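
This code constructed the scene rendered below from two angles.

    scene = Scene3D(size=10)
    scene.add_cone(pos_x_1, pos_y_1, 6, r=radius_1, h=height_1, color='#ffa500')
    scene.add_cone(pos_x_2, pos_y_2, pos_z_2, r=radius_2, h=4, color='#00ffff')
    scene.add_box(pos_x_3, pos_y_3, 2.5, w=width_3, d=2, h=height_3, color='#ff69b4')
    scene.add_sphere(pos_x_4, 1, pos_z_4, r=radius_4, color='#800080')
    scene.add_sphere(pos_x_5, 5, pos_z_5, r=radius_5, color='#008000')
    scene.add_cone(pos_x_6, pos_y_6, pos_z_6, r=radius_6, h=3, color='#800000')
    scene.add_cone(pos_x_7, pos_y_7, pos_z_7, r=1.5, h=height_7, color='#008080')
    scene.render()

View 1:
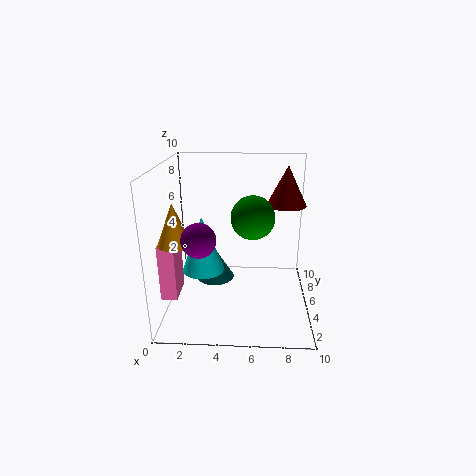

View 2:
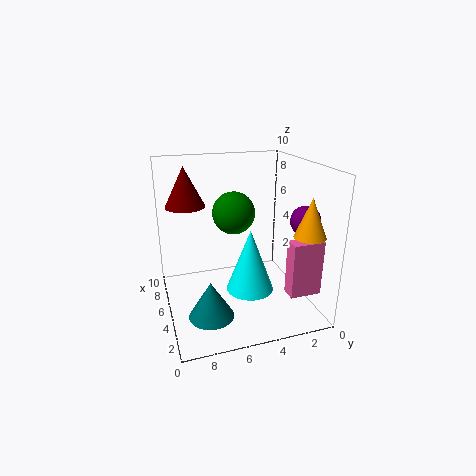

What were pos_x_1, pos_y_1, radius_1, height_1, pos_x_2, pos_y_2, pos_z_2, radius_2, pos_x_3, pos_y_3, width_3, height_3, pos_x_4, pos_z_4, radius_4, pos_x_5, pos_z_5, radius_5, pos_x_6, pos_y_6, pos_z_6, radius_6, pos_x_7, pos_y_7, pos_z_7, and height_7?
pos_x_1 = 1.5, pos_y_1 = 1.5, radius_1 = 1, height_1 = 2.5, pos_x_2 = 2.5, pos_y_2 = 5, pos_z_2 = 2.5, radius_2 = 1.5, pos_x_3 = 0.5, pos_y_3 = 1, width_3 = 1, height_3 = 3.5, pos_x_4 = 3, pos_z_4 = 6.5, radius_4 = 1, pos_x_5 = 6, pos_z_5 = 6.5, radius_5 = 1.5, pos_x_6 = 8.5, pos_y_6 = 8, pos_z_6 = 6.5, radius_6 = 1.5, pos_x_7 = 3, pos_y_7 = 7.5, pos_z_7 = 0.5, height_7 = 2.5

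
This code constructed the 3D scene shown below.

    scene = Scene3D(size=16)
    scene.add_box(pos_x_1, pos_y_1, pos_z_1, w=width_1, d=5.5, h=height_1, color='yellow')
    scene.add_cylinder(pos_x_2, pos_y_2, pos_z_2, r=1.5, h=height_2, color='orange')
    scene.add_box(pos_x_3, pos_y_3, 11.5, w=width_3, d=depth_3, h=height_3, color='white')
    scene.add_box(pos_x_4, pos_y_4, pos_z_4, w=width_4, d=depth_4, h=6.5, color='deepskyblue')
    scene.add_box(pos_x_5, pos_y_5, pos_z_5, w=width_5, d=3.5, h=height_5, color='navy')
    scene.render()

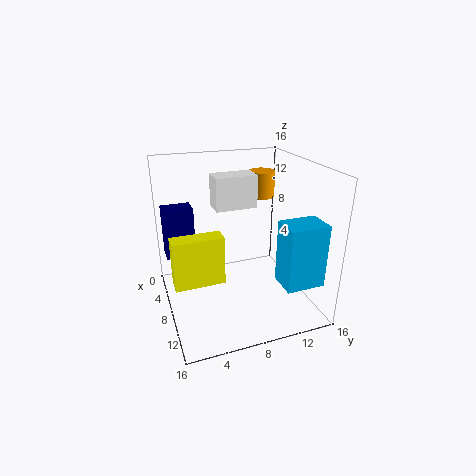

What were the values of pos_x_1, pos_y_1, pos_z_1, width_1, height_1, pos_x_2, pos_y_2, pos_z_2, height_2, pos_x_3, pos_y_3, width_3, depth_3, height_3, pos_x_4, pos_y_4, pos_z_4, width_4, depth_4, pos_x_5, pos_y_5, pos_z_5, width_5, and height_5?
pos_x_1 = 7.5
pos_y_1 = 0.5
pos_z_1 = 3.5
width_1 = 2
height_1 = 5.5
pos_x_2 = 5
pos_y_2 = 12
pos_z_2 = 11.5
height_2 = 3
pos_x_3 = 6
pos_y_3 = 5.5
width_3 = 2.5
depth_3 = 4.5
height_3 = 3.5
pos_x_4 = 12.5
pos_y_4 = 10.5
pos_z_4 = 5
width_4 = 3
depth_4 = 4
pos_x_5 = 1.5
pos_y_5 = 0.5
pos_z_5 = 4.5
width_5 = 2.5
height_5 = 6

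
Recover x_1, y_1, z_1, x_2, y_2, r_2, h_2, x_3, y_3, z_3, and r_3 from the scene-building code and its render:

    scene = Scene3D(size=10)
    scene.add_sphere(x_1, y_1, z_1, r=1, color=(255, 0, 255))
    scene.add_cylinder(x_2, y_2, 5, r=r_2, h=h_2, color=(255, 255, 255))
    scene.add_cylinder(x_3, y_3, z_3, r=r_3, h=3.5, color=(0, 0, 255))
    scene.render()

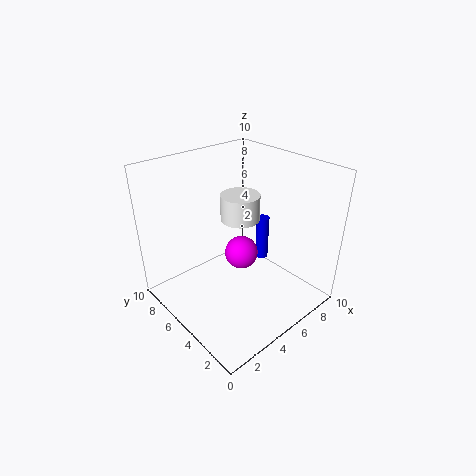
x_1 = 3.5; y_1 = 3; z_1 = 5.5; x_2 = 7; y_2 = 7; r_2 = 1.5; h_2 = 2; x_3 = 8.5; y_3 = 6; z_3 = 1.5; r_3 = 0.5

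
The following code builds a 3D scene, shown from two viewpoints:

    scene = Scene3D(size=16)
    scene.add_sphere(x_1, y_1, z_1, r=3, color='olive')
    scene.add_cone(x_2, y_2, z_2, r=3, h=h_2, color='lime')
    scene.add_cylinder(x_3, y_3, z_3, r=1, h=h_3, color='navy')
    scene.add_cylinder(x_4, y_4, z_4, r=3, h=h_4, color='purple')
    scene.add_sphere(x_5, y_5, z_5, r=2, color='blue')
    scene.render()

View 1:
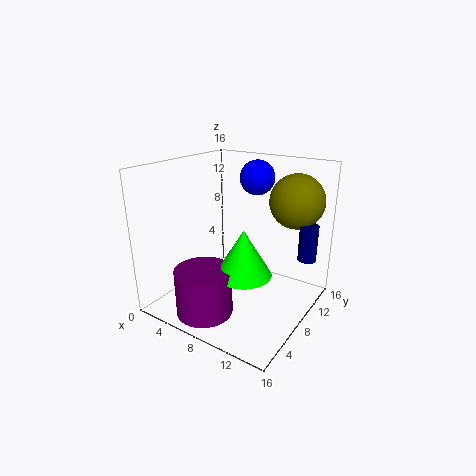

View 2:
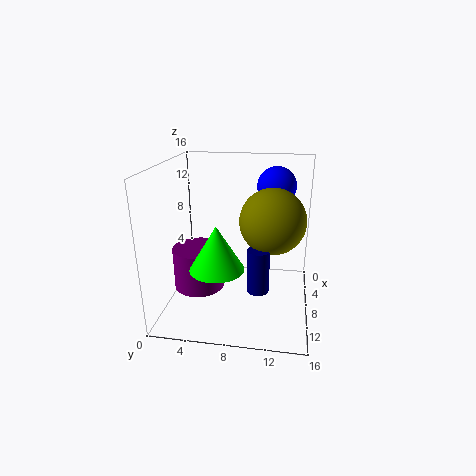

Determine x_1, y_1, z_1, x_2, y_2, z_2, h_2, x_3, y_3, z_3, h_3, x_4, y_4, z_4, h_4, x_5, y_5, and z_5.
x_1 = 13; y_1 = 12; z_1 = 12; x_2 = 10; y_2 = 6; z_2 = 5; h_2 = 5; x_3 = 15; y_3 = 11; z_3 = 6; h_3 = 4; x_4 = 7; y_4 = 3; z_4 = 1; h_4 = 5; x_5 = 8; y_5 = 12; z_5 = 14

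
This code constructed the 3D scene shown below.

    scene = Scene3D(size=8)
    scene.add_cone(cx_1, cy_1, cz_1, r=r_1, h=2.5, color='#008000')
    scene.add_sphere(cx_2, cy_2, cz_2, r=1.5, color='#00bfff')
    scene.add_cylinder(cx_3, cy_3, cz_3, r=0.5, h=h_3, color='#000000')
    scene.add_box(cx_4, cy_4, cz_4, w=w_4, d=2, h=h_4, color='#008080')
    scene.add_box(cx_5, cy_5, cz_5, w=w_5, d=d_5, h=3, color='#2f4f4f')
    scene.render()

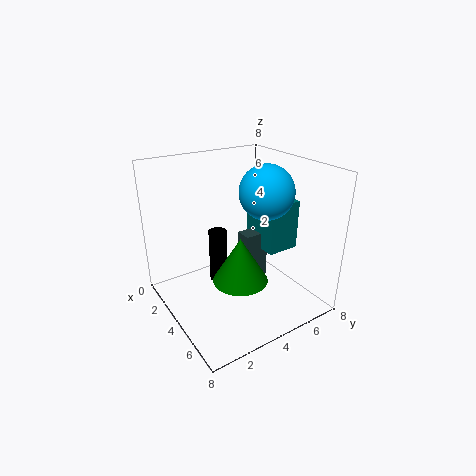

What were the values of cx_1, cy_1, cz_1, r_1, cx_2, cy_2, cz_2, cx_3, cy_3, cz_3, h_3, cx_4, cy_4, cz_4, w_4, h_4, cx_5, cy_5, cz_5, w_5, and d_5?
cx_1 = 5; cy_1 = 3.5; cz_1 = 2; r_1 = 1.5; cx_2 = 4.5; cy_2 = 5.5; cz_2 = 6.5; cx_3 = 3.5; cy_3 = 3; cz_3 = 1.5; h_3 = 3; cx_4 = 2; cy_4 = 6; cz_4 = 2.5; w_4 = 2.5; h_4 = 3; cx_5 = 2.5; cy_5 = 5; cz_5 = 0.5; w_5 = 1; d_5 = 1.5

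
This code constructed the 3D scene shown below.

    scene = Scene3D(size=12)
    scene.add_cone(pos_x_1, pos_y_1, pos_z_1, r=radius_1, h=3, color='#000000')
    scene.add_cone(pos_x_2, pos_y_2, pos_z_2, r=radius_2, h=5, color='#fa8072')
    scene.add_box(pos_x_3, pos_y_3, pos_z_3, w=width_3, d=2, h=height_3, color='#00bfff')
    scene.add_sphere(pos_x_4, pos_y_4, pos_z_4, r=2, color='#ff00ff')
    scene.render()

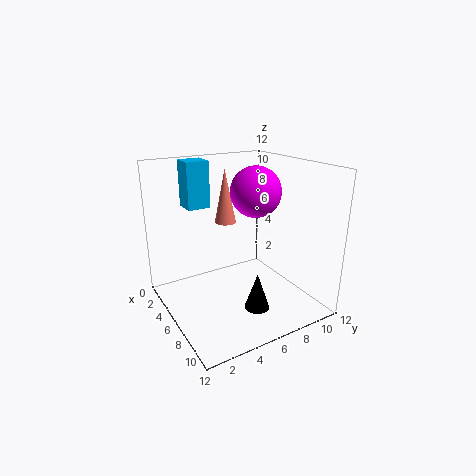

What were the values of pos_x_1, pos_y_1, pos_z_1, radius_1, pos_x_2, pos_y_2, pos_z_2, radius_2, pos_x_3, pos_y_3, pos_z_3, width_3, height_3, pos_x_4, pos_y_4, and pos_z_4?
pos_x_1 = 9; pos_y_1 = 6; pos_z_1 = 1; radius_1 = 1; pos_x_2 = 2; pos_y_2 = 7; pos_z_2 = 6; radius_2 = 1; pos_x_3 = 1; pos_y_3 = 3; pos_z_3 = 8; width_3 = 2; height_3 = 4; pos_x_4 = 7; pos_y_4 = 7; pos_z_4 = 10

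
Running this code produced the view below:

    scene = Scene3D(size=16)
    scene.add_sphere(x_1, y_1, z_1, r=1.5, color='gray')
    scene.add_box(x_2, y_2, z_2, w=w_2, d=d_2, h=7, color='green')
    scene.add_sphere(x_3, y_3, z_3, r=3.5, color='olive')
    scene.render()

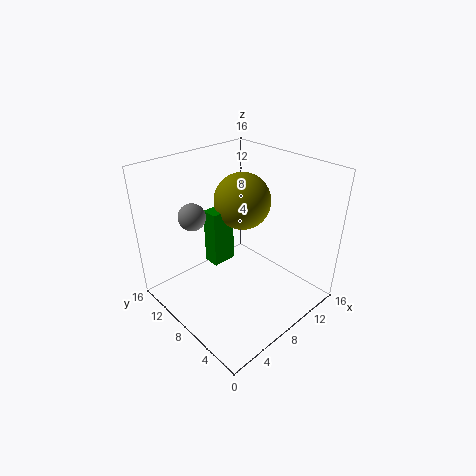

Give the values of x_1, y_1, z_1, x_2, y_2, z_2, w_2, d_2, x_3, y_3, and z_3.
x_1 = 4.5; y_1 = 11.5; z_1 = 10.5; x_2 = 7.5; y_2 = 11.5; z_2 = 2.5; w_2 = 3; d_2 = 2; x_3 = 12; y_3 = 11.5; z_3 = 10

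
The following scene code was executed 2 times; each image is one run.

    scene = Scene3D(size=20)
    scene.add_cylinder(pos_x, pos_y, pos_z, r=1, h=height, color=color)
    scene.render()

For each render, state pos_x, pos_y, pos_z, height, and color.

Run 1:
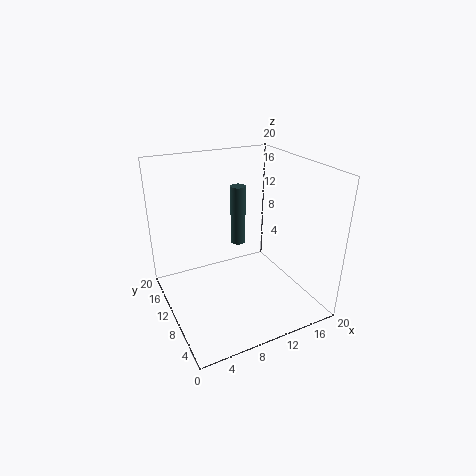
pos_x = 10; pos_y = 10; pos_z = 9.5; height = 8; color = 'darkslategray'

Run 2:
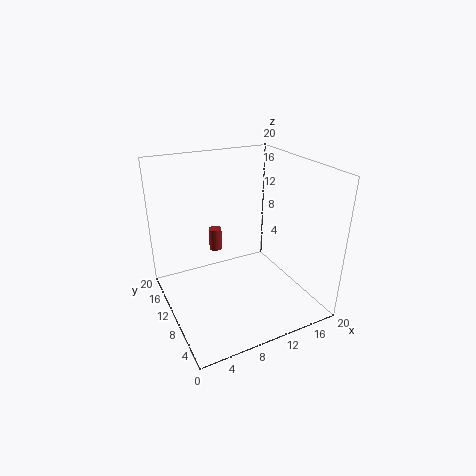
pos_x = 9.5; pos_y = 17; pos_z = 5; height = 3.5; color = 'brown'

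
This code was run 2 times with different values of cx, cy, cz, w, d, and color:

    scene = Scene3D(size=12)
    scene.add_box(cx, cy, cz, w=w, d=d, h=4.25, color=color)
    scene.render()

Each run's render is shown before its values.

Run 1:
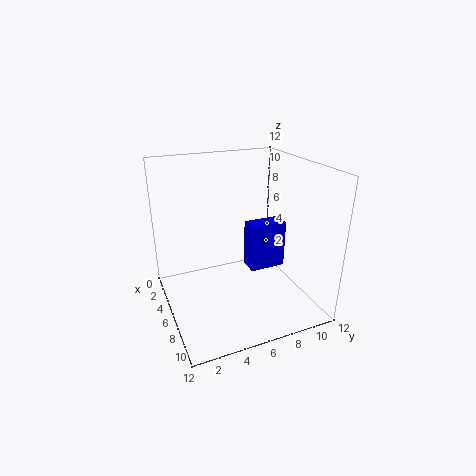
cx = 4
cy = 7.5
cz = 2.25
w = 1.75
d = 3.25
color = 'blue'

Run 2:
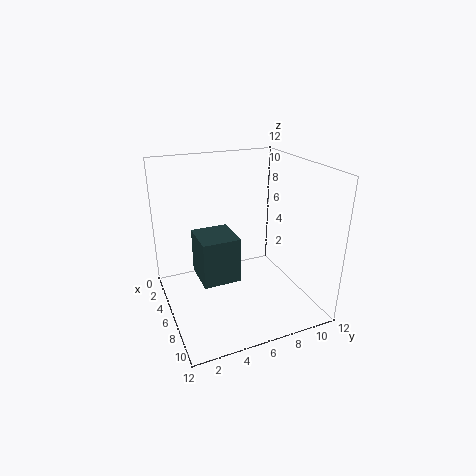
cx = 1.25
cy = 3.25
cz = 1
w = 3.75
d = 3.5
color = 'darkslategray'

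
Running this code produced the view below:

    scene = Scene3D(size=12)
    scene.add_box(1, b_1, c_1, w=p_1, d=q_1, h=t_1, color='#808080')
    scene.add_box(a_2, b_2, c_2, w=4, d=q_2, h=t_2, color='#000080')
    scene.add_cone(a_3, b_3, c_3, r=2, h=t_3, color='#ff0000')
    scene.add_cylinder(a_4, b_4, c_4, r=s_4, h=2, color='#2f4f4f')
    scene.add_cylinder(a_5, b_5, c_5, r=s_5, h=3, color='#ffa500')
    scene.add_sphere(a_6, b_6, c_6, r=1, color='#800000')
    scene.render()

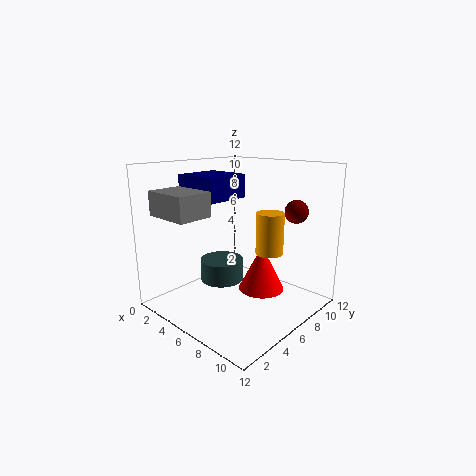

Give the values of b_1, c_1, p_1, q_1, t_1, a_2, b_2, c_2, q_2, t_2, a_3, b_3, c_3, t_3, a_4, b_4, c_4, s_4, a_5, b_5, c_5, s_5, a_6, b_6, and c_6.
b_1 = 1; c_1 = 8; p_1 = 4; q_1 = 3; t_1 = 2; a_2 = 1; b_2 = 4; c_2 = 9; q_2 = 4; t_2 = 2; a_3 = 7; b_3 = 8; c_3 = 1; t_3 = 4; a_4 = 3; b_4 = 7; c_4 = 1; s_4 = 2; a_5 = 10; b_5 = 5; c_5 = 6; s_5 = 1; a_6 = 9; b_6 = 10; c_6 = 8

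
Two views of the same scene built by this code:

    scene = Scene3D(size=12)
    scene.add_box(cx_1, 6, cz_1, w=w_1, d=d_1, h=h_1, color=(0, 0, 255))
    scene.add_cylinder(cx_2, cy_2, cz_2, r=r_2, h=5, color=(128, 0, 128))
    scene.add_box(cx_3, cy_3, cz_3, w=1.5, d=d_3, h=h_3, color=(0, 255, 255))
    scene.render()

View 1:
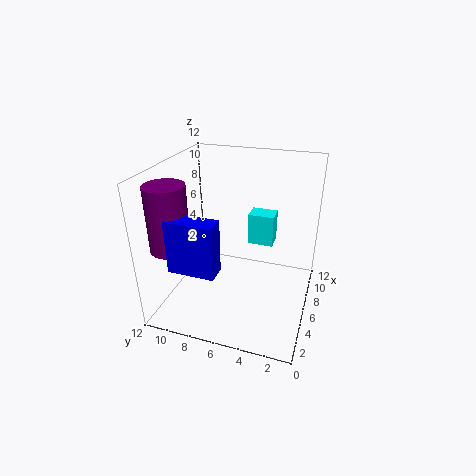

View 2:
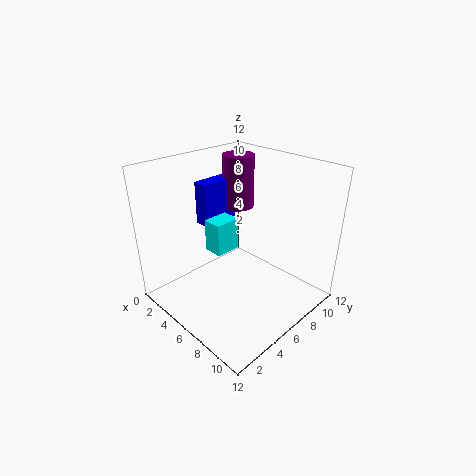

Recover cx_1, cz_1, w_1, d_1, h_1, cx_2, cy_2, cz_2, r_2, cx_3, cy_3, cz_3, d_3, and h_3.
cx_1 = 0.5, cz_1 = 5.5, w_1 = 1.5, d_1 = 3.5, h_1 = 4, cx_2 = 2, cy_2 = 10, cz_2 = 6.5, r_2 = 1.5, cx_3 = 5.5, cy_3 = 3, cz_3 = 6, d_3 = 2, h_3 = 2.5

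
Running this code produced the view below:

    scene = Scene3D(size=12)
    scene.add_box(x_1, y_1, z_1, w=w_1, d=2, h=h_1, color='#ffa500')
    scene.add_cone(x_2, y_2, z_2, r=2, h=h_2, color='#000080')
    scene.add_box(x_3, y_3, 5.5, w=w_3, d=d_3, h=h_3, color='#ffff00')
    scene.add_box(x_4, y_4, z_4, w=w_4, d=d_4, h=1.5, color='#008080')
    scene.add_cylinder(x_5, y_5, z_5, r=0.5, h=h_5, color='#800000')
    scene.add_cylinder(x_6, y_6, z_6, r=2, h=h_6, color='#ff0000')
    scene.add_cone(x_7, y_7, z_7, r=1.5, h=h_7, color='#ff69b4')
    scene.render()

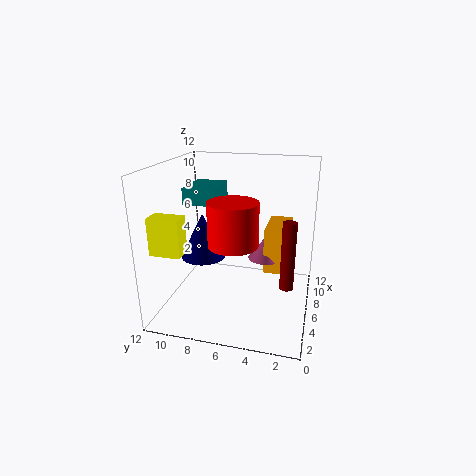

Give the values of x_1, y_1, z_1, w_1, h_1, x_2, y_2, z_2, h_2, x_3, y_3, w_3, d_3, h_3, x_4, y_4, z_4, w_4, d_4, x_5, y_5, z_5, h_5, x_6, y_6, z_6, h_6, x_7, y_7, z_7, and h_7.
x_1 = 7, y_1 = 2, z_1 = 2.5, w_1 = 4, h_1 = 4, x_2 = 7, y_2 = 9.5, z_2 = 3.5, h_2 = 4, x_3 = 2, y_3 = 9.5, w_3 = 1.5, d_3 = 2.5, h_3 = 3, x_4 = 7.5, y_4 = 8.5, z_4 = 8, w_4 = 4, d_4 = 3, x_5 = 2.5, y_5 = 1.5, z_5 = 4, h_5 = 5, x_6 = 4.5, y_6 = 6, z_6 = 6, h_6 = 3.5, x_7 = 8, y_7 = 4, z_7 = 3.5, h_7 = 2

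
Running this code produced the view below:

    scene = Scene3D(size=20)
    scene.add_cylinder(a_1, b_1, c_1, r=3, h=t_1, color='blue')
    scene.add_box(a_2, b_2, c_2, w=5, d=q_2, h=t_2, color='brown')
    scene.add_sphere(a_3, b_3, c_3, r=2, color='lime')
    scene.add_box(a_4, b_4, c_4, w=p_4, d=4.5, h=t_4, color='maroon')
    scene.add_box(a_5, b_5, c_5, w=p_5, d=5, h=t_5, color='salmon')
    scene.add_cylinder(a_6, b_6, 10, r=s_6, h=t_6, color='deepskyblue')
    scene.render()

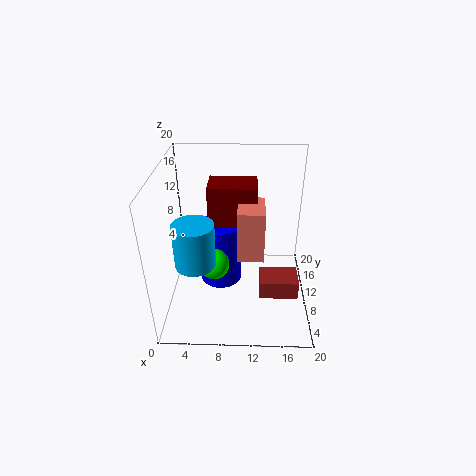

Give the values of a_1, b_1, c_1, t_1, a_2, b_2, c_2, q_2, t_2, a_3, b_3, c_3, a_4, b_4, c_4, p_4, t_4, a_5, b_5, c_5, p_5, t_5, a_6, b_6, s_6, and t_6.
a_1 = 7.5
b_1 = 10.5
c_1 = 3
t_1 = 9
a_2 = 13
b_2 = 4
c_2 = 4.5
q_2 = 3.5
t_2 = 2.5
a_3 = 7
b_3 = 6
c_3 = 8.5
a_4 = 6
b_4 = 9.5
c_4 = 12
p_4 = 6.5
t_4 = 5.5
a_5 = 10
b_5 = 6.5
c_5 = 8.5
p_5 = 3.5
t_5 = 7
a_6 = 5
b_6 = 4
s_6 = 2.5
t_6 = 5.5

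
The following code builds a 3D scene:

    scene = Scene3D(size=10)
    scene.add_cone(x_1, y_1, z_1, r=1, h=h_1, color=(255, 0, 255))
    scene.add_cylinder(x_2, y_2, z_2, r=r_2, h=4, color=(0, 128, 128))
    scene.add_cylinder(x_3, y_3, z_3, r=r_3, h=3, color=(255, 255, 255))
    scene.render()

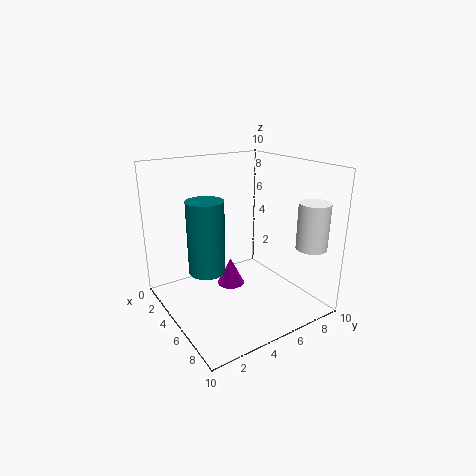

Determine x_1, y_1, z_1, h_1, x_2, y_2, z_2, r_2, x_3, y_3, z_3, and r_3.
x_1 = 4; y_1 = 5; z_1 = 1; h_1 = 2; x_2 = 8; y_2 = 1; z_2 = 5; r_2 = 1; x_3 = 9; y_3 = 8; z_3 = 5; r_3 = 1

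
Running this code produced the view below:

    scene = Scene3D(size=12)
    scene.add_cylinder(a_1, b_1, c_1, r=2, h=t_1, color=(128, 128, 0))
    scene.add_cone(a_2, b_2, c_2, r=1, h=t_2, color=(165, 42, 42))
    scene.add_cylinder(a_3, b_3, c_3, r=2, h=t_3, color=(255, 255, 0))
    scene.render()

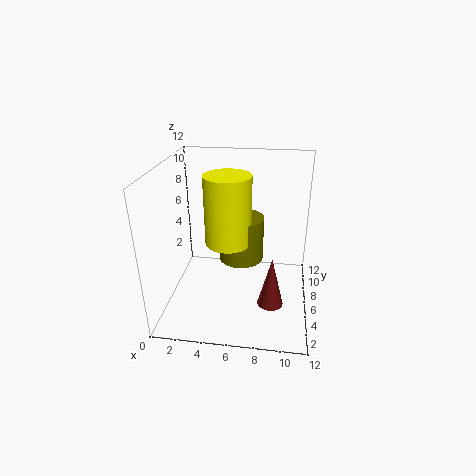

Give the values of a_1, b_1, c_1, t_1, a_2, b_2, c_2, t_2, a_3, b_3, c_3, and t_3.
a_1 = 6; b_1 = 8; c_1 = 3; t_1 = 4; a_2 = 9; b_2 = 3; c_2 = 2; t_2 = 4; a_3 = 5; b_3 = 7; c_3 = 5; t_3 = 6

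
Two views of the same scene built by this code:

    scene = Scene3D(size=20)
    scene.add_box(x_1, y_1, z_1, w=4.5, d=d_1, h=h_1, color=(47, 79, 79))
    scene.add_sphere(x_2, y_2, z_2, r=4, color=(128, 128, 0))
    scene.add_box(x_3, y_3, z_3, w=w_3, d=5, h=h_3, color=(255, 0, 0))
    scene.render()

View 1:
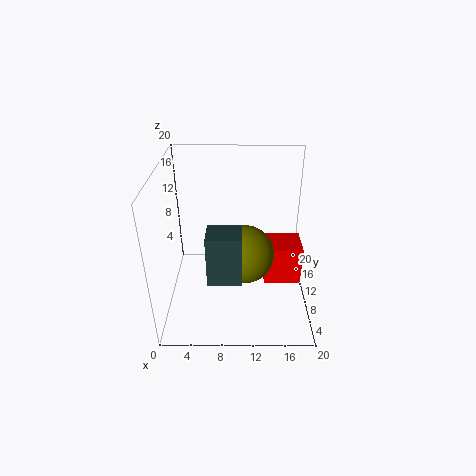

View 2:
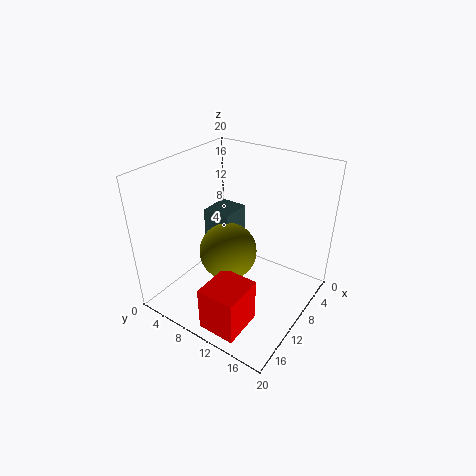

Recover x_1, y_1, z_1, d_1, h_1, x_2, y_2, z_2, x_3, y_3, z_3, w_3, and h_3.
x_1 = 6, y_1 = 4.5, z_1 = 6, d_1 = 4, h_1 = 7, x_2 = 11, y_2 = 9, z_2 = 8, x_3 = 14, y_3 = 10.5, z_3 = 1.5, w_3 = 5.5, h_3 = 6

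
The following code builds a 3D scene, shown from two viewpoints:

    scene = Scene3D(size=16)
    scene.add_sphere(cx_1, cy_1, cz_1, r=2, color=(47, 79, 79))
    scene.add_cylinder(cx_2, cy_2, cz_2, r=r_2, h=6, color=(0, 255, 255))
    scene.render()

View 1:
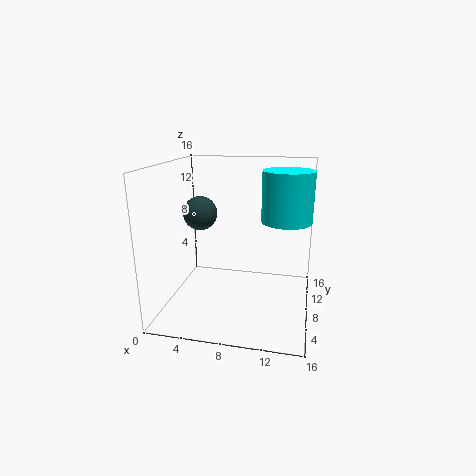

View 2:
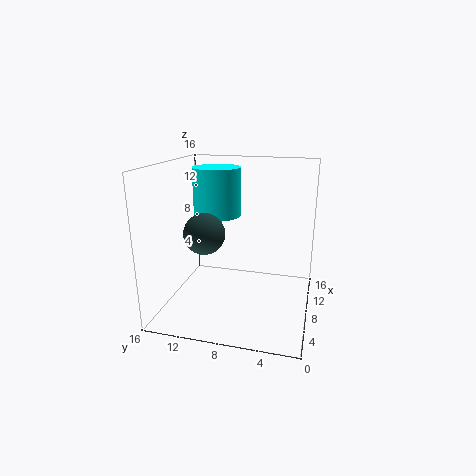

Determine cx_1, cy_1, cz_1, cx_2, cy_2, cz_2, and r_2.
cx_1 = 3, cy_1 = 10, cz_1 = 10, cx_2 = 13, cy_2 = 12, cz_2 = 9, r_2 = 3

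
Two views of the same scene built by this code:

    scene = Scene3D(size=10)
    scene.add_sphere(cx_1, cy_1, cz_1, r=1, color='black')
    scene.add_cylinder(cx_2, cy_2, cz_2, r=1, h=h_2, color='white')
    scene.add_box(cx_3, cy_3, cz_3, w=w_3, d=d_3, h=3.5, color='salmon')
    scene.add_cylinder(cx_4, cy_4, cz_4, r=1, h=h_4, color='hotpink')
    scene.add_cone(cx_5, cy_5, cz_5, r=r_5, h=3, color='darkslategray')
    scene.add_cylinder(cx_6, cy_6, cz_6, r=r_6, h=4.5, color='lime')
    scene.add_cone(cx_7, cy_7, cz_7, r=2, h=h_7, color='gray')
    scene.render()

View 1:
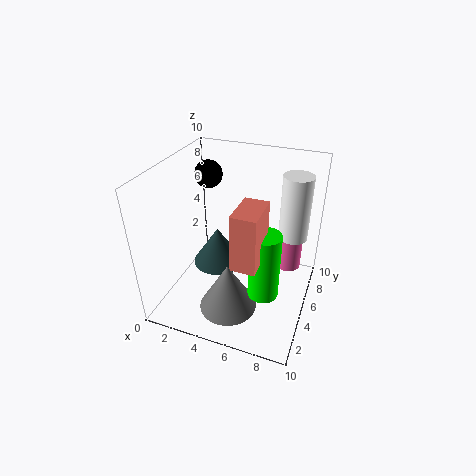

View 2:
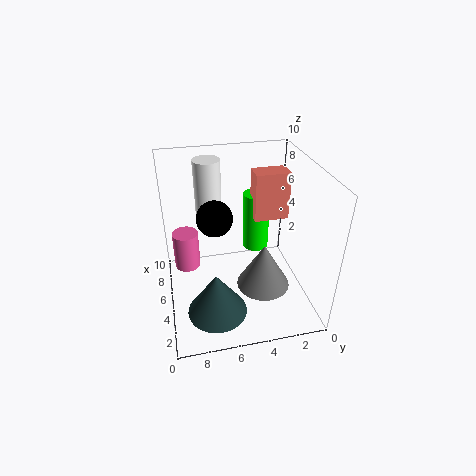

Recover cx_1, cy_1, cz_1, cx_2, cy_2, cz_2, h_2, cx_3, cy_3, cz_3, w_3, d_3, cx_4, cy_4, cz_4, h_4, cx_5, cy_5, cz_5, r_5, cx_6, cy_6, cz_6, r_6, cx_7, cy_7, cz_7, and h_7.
cx_1 = 2
cy_1 = 7
cz_1 = 8.5
cx_2 = 8.5
cy_2 = 6.5
cz_2 = 5
h_2 = 4.5
cx_3 = 6
cy_3 = 1
cz_3 = 5.5
w_3 = 1.5
d_3 = 2.5
cx_4 = 8
cy_4 = 8.5
cz_4 = 1
h_4 = 3
cx_5 = 2.5
cy_5 = 7
cz_5 = 1
r_5 = 2
cx_6 = 7.5
cy_6 = 3
cz_6 = 2.5
r_6 = 1
cx_7 = 5
cy_7 = 3
cz_7 = 0.5
h_7 = 3.5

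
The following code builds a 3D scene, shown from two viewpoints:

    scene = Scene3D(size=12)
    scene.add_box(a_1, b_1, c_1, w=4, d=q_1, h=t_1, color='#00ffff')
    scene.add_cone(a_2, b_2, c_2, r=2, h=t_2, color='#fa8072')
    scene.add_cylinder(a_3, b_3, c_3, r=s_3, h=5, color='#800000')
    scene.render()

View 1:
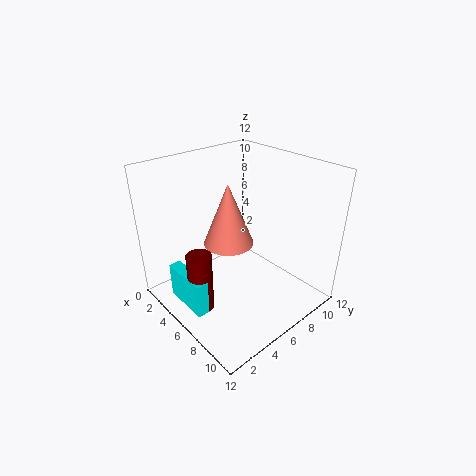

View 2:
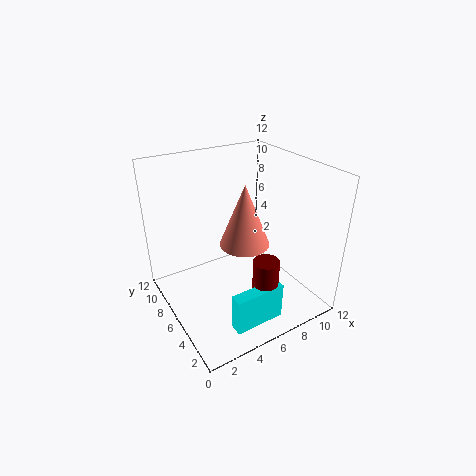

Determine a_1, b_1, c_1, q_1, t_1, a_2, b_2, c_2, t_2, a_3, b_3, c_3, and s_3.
a_1 = 3; b_1 = 1; c_1 = 1; q_1 = 1; t_1 = 3; a_2 = 6; b_2 = 5; c_2 = 6; t_2 = 5; a_3 = 6; b_3 = 2; c_3 = 1; s_3 = 1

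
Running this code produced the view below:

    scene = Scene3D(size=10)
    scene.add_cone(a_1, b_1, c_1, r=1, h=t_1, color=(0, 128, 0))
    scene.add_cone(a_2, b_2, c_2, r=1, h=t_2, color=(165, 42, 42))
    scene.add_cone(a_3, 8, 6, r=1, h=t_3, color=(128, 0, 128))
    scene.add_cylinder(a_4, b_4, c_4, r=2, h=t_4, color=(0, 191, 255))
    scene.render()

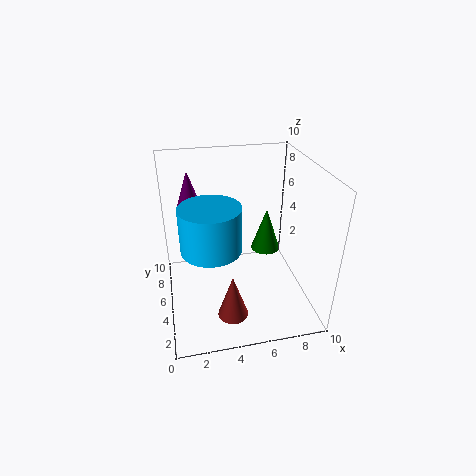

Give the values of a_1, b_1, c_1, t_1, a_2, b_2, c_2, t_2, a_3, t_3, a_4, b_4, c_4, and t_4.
a_1 = 7
b_1 = 5
c_1 = 4
t_1 = 3
a_2 = 4
b_2 = 2
c_2 = 1
t_2 = 3
a_3 = 2
t_3 = 3
a_4 = 3
b_4 = 4
c_4 = 5
t_4 = 3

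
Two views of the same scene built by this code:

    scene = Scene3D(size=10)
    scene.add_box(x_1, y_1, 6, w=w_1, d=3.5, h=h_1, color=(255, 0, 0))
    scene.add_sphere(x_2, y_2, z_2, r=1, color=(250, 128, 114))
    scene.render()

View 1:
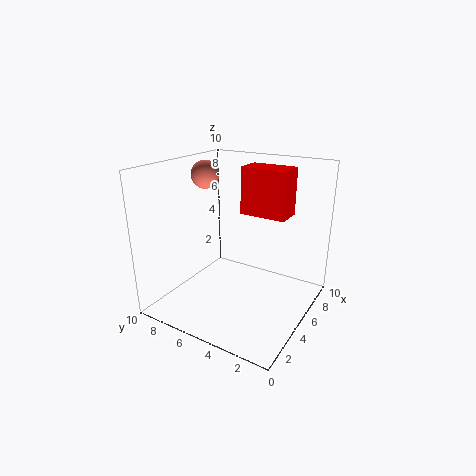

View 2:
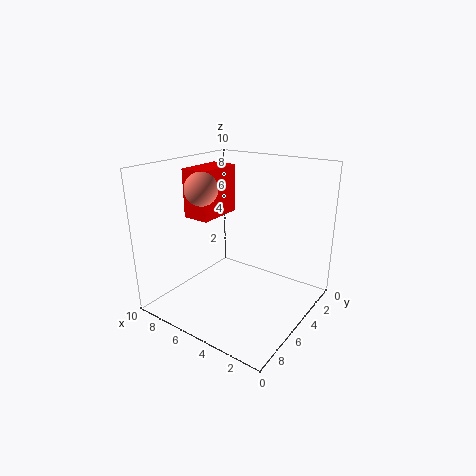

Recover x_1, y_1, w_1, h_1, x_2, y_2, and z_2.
x_1 = 7; y_1 = 2.5; w_1 = 2; h_1 = 3.5; x_2 = 5.5; y_2 = 8; z_2 = 9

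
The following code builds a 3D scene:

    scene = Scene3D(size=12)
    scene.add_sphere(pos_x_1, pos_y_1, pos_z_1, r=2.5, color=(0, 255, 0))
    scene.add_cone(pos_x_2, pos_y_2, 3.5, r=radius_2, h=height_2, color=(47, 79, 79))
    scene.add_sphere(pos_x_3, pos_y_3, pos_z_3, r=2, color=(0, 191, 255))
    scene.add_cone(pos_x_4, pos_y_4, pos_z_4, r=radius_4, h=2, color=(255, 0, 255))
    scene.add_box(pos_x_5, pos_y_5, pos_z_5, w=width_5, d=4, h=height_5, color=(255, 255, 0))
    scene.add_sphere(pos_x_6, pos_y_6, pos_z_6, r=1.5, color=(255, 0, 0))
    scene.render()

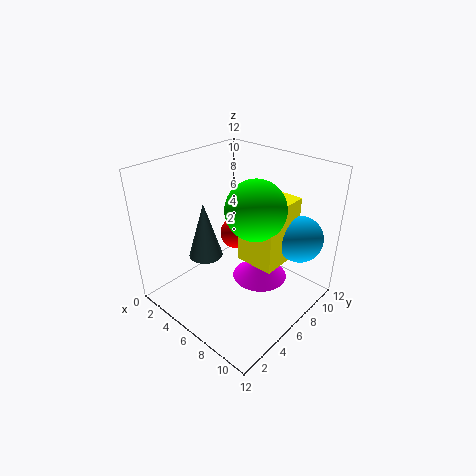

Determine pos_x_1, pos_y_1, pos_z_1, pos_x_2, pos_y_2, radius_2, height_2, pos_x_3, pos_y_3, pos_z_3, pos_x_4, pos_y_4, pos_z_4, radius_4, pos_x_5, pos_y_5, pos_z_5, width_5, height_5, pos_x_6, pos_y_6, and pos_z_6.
pos_x_1 = 7
pos_y_1 = 7
pos_z_1 = 8.5
pos_x_2 = 3
pos_y_2 = 5
radius_2 = 1.5
height_2 = 5
pos_x_3 = 9.5
pos_y_3 = 10
pos_z_3 = 5.5
pos_x_4 = 6.5
pos_y_4 = 8.5
pos_z_4 = 1
radius_4 = 2.5
pos_x_5 = 5.5
pos_y_5 = 6.5
pos_z_5 = 3.5
width_5 = 3.5
height_5 = 5.5
pos_x_6 = 3
pos_y_6 = 9
pos_z_6 = 4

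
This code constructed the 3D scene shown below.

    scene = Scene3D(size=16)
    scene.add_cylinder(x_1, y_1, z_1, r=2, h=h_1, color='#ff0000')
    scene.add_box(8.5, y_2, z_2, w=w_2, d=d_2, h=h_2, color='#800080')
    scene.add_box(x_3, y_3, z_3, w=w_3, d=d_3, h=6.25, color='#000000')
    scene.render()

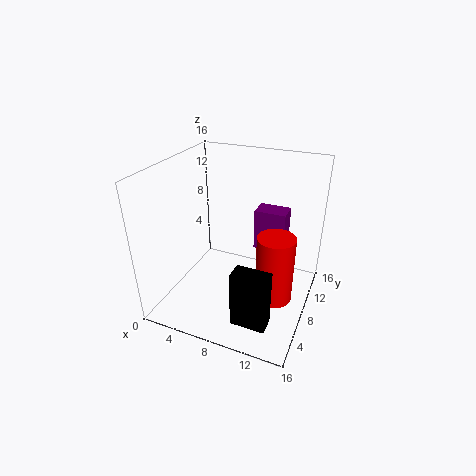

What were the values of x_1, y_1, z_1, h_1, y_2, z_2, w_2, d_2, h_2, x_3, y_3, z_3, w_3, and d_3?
x_1 = 12.75, y_1 = 6.75, z_1 = 2.25, h_1 = 7.5, y_2 = 11.75, z_2 = 4.75, w_2 = 3.75, d_2 = 2.5, h_2 = 5, x_3 = 9.5, y_3 = 2.25, z_3 = 1, w_3 = 3.75, d_3 = 2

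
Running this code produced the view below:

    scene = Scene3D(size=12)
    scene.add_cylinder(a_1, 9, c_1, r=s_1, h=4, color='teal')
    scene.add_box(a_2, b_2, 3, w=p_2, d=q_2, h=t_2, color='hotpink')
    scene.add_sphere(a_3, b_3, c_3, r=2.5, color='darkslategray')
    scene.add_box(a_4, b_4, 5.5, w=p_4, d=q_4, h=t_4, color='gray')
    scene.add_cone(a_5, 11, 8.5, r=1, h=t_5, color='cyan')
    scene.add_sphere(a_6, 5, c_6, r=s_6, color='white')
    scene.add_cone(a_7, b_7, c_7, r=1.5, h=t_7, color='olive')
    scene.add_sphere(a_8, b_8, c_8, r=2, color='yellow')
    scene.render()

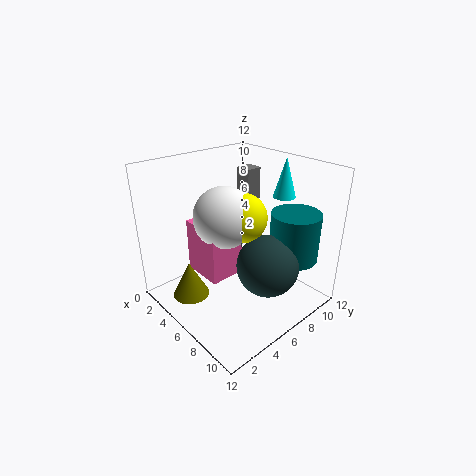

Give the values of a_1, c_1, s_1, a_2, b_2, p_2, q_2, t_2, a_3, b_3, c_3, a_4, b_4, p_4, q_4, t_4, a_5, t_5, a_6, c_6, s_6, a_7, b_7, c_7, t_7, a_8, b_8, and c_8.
a_1 = 9.5
c_1 = 4.5
s_1 = 2
a_2 = 3
b_2 = 3
p_2 = 3.5
q_2 = 3
t_2 = 4.5
a_3 = 9
b_3 = 6.5
c_3 = 4.5
a_4 = 2
b_4 = 9.5
p_4 = 1.5
q_4 = 1.5
t_4 = 5
a_5 = 6.5
t_5 = 3.5
a_6 = 5.5
c_6 = 8
s_6 = 2.5
a_7 = 4.5
b_7 = 2
c_7 = 1.5
t_7 = 3
a_8 = 6.5
b_8 = 6
c_8 = 8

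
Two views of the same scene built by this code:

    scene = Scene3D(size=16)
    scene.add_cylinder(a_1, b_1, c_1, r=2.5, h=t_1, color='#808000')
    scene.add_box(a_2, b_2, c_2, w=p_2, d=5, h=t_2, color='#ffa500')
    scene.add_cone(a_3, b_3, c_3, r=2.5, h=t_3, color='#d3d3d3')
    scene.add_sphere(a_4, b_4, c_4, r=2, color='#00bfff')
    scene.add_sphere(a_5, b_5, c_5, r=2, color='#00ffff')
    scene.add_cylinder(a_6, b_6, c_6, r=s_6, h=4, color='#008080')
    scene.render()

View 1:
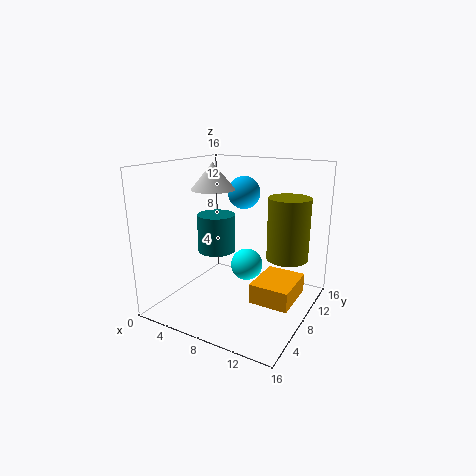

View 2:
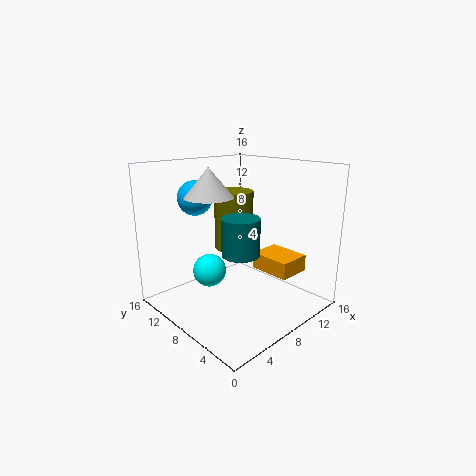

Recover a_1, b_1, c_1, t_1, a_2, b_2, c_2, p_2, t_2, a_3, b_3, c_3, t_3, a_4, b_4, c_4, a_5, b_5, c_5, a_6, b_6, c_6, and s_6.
a_1 = 12; b_1 = 13; c_1 = 4.5; t_1 = 7.5; a_2 = 11.5; b_2 = 4; c_2 = 3; p_2 = 4; t_2 = 2; a_3 = 4.5; b_3 = 8.5; c_3 = 13; t_3 = 3; a_4 = 6; b_4 = 13; c_4 = 12; a_5 = 7; b_5 = 12; c_5 = 3; a_6 = 6.5; b_6 = 6; c_6 = 7; s_6 = 2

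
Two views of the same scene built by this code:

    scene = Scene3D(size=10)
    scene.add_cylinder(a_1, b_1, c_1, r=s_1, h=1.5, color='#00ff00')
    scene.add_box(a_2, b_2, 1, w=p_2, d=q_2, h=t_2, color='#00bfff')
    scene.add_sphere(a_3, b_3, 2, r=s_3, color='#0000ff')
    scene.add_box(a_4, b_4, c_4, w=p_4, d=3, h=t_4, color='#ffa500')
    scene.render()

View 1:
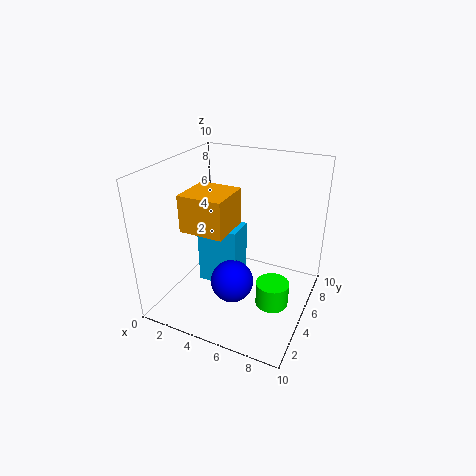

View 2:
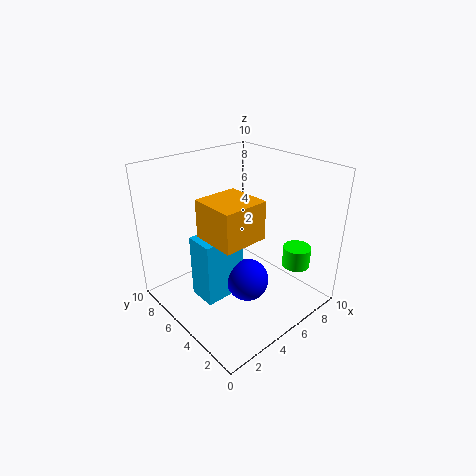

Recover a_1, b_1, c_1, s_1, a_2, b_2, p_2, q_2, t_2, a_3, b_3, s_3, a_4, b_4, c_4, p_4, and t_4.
a_1 = 8.5; b_1 = 2.5; c_1 = 2.5; s_1 = 1; a_2 = 2; b_2 = 4.5; p_2 = 3; q_2 = 2; t_2 = 4.5; a_3 = 5; b_3 = 4; s_3 = 1.5; a_4 = 2; b_4 = 2.5; c_4 = 6; p_4 = 3; t_4 = 2.5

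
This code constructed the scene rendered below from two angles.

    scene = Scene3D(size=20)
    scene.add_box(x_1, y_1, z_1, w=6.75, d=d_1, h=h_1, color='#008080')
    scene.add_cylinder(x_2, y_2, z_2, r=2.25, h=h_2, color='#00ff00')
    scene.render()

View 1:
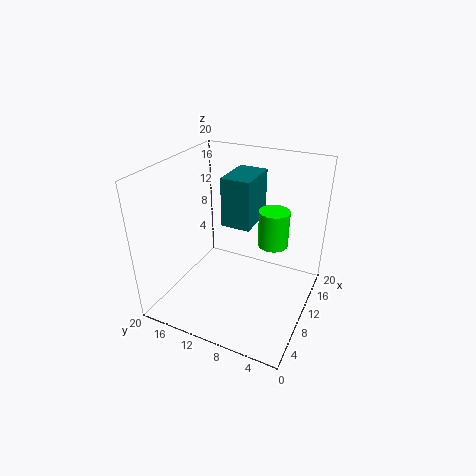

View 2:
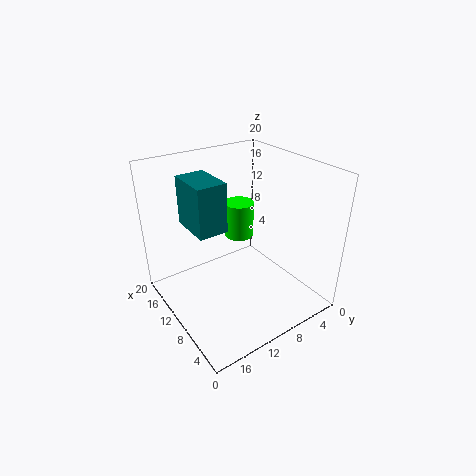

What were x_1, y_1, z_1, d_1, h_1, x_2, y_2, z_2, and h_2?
x_1 = 13
y_1 = 9.75
z_1 = 9.5
d_1 = 4.5
h_1 = 7.5
x_2 = 14.75
y_2 = 6.5
z_2 = 7.25
h_2 = 5.5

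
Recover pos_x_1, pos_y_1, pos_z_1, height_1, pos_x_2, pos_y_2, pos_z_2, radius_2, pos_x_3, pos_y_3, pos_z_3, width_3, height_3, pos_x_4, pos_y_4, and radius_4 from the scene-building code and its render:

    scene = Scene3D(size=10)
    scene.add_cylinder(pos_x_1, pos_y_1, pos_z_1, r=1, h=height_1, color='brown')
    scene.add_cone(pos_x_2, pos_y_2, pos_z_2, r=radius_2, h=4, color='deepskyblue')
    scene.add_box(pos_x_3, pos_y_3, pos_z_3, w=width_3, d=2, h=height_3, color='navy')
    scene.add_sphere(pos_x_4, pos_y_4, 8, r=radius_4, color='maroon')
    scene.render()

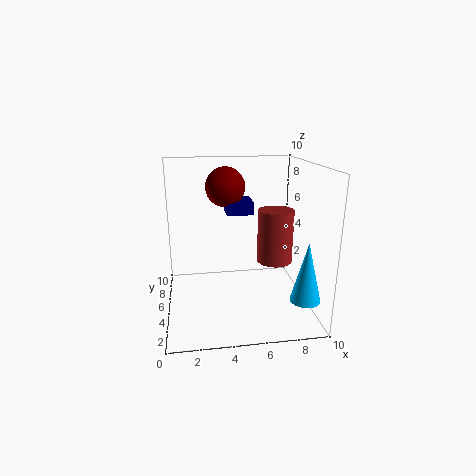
pos_x_1 = 6.5
pos_y_1 = 1
pos_z_1 = 5
height_1 = 3
pos_x_2 = 9
pos_y_2 = 2
pos_z_2 = 1.5
radius_2 = 1
pos_x_3 = 4.5
pos_y_3 = 7
pos_z_3 = 6
width_3 = 2
height_3 = 1
pos_x_4 = 4.5
pos_y_4 = 8
radius_4 = 1.5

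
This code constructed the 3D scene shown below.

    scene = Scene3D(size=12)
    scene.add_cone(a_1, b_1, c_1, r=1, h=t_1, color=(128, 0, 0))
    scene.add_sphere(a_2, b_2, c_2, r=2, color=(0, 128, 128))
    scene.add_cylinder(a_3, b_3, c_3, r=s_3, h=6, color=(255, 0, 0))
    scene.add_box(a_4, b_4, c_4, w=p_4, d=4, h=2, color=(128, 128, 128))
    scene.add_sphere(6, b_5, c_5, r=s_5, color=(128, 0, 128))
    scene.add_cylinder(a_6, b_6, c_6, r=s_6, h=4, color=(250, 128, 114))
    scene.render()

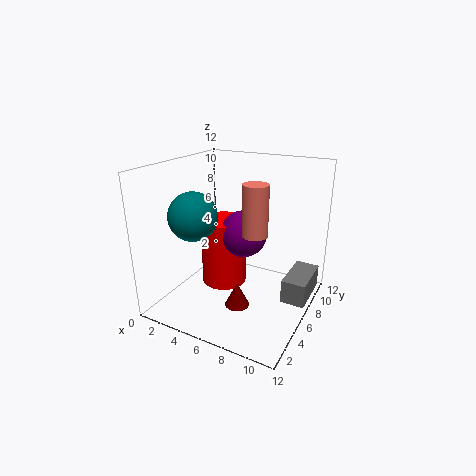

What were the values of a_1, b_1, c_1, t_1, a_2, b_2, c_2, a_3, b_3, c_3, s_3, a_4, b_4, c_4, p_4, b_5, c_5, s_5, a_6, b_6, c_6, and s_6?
a_1 = 7, b_1 = 4, c_1 = 1, t_1 = 2, a_2 = 3, b_2 = 4, c_2 = 8, a_3 = 4, b_3 = 7, c_3 = 1, s_3 = 2, a_4 = 10, b_4 = 6, c_4 = 1, p_4 = 2, b_5 = 7, c_5 = 6, s_5 = 2, a_6 = 8, b_6 = 5, c_6 = 7, s_6 = 1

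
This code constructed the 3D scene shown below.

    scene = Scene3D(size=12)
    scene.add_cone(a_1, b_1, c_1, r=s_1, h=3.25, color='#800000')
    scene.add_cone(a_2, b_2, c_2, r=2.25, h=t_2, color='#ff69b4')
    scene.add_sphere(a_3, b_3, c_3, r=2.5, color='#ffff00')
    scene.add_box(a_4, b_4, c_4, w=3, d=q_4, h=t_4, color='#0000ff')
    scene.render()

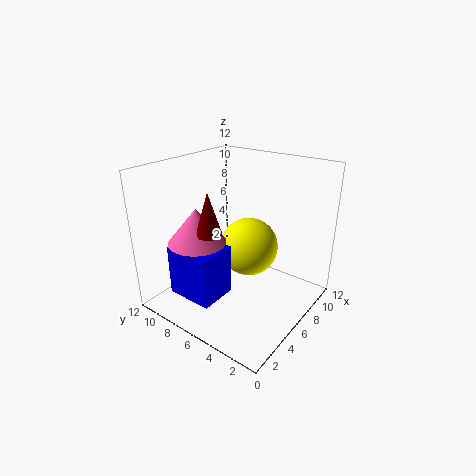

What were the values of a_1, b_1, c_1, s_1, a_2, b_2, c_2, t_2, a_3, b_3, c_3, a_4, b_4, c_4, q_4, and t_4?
a_1 = 2.75, b_1 = 6.25, c_1 = 7.5, s_1 = 1, a_2 = 2.75, b_2 = 7.5, c_2 = 6.5, t_2 = 2.75, a_3 = 7.25, b_3 = 5.75, c_3 = 4.75, a_4 = 0.75, b_4 = 5, c_4 = 2.5, q_4 = 3.75, t_4 = 4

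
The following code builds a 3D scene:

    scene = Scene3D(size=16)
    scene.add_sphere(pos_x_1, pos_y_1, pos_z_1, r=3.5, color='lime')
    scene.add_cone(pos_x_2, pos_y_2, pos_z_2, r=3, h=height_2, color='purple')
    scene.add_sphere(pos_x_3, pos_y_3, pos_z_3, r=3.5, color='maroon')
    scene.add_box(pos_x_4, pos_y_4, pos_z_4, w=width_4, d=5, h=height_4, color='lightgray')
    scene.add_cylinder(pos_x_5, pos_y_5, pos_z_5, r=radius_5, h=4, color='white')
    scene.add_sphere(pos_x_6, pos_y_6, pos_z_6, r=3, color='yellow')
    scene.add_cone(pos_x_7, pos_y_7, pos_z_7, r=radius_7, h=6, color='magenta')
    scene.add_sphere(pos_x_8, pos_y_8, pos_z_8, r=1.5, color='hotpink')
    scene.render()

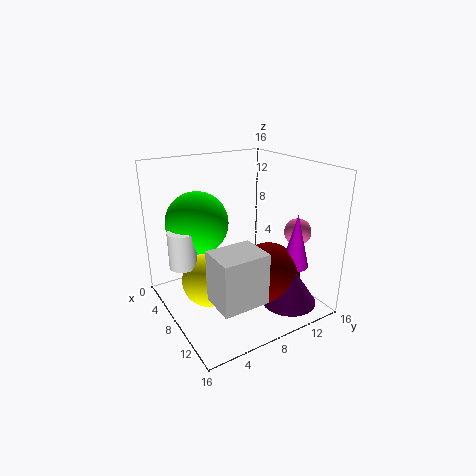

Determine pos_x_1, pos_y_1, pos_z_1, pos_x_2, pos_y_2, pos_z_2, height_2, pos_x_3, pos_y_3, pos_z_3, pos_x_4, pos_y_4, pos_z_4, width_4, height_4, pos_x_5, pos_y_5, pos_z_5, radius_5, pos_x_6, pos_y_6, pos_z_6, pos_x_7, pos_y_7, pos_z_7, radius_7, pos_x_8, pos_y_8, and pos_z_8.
pos_x_1 = 5
pos_y_1 = 4.5
pos_z_1 = 9.5
pos_x_2 = 13
pos_y_2 = 11.5
pos_z_2 = 1.5
height_2 = 4.5
pos_x_3 = 10.5
pos_y_3 = 10.5
pos_z_3 = 4
pos_x_4 = 10
pos_y_4 = 3
pos_z_4 = 3
width_4 = 4
height_4 = 5.5
pos_x_5 = 6.5
pos_y_5 = 2
pos_z_5 = 5.5
radius_5 = 1.5
pos_x_6 = 7.5
pos_y_6 = 4.5
pos_z_6 = 3.5
pos_x_7 = 12
pos_y_7 = 13
pos_z_7 = 5
radius_7 = 1.5
pos_x_8 = 11
pos_y_8 = 14
pos_z_8 = 8.5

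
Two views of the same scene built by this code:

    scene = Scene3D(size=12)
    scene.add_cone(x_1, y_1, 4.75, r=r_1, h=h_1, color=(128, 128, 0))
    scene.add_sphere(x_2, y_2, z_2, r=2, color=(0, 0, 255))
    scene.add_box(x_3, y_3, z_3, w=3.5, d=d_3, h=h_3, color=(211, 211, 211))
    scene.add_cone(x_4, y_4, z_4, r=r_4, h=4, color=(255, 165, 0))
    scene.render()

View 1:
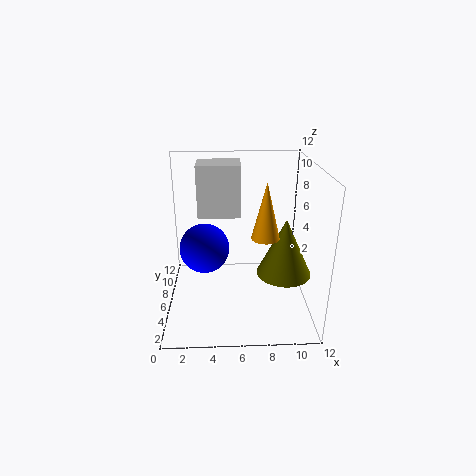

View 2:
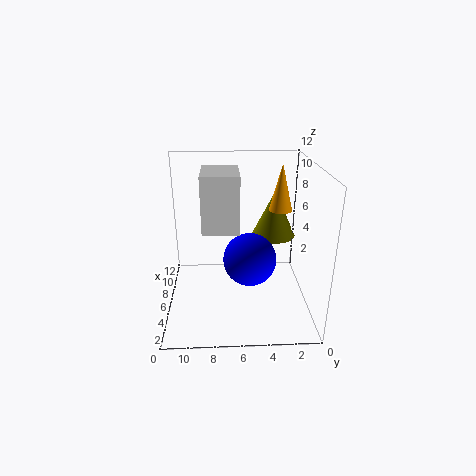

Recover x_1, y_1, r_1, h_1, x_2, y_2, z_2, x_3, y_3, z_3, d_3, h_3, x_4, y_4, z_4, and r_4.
x_1 = 9.25
y_1 = 2.5
r_1 = 2
h_1 = 4.25
x_2 = 3.25
y_2 = 5.25
z_2 = 5.5
x_3 = 2.75
y_3 = 6
z_3 = 7.75
d_3 = 2.75
h_3 = 4.25
x_4 = 7.75
y_4 = 2.25
z_4 = 7.75
r_4 = 1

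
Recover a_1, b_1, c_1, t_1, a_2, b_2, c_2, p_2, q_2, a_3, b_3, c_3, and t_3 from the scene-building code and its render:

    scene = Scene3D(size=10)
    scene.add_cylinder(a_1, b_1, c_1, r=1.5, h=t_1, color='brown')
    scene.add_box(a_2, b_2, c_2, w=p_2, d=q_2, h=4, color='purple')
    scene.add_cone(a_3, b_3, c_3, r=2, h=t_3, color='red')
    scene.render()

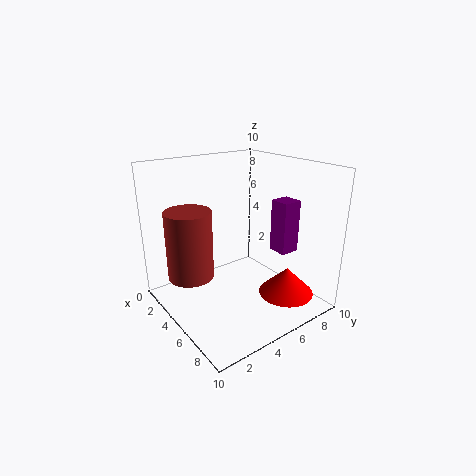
a_1 = 4.5, b_1 = 1.5, c_1 = 3, t_1 = 4.5, a_2 = 4.5, b_2 = 8.5, c_2 = 3, p_2 = 1.5, q_2 = 1.5, a_3 = 7, b_3 = 8, c_3 = 0.5, t_3 = 2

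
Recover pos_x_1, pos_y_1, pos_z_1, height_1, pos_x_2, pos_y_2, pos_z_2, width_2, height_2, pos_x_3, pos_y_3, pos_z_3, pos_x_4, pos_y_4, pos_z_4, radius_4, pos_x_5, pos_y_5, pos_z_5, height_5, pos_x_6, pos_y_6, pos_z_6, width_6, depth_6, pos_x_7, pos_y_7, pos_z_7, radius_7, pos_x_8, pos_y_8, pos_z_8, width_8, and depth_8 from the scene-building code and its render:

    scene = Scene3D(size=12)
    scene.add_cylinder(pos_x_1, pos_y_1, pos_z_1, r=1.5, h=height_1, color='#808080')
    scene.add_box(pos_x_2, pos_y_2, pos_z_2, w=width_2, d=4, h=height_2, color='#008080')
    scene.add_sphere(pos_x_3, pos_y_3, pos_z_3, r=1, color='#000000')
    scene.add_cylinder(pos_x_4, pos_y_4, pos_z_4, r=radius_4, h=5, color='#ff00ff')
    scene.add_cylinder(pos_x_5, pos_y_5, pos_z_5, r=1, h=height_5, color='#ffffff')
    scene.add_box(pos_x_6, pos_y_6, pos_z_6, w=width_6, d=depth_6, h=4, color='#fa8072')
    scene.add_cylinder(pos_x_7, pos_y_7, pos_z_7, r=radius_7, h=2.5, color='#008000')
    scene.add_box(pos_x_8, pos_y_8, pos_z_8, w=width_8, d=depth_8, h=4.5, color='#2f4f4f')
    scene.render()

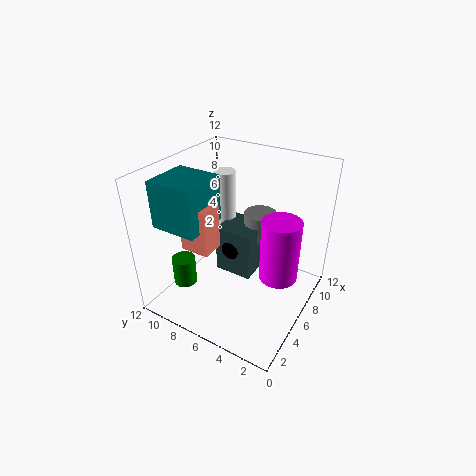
pos_x_1 = 10
pos_y_1 = 6
pos_z_1 = 4
height_1 = 2.5
pos_x_2 = 2.5
pos_y_2 = 8
pos_z_2 = 7
width_2 = 4
height_2 = 4
pos_x_3 = 7.5
pos_y_3 = 7.5
pos_z_3 = 3.5
pos_x_4 = 5.5
pos_y_4 = 2
pos_z_4 = 4
radius_4 = 1.5
pos_x_5 = 9.5
pos_y_5 = 9.5
pos_z_5 = 5
height_5 = 5
pos_x_6 = 3.5
pos_y_6 = 7.5
pos_z_6 = 5
width_6 = 2
depth_6 = 2.5
pos_x_7 = 3.5
pos_y_7 = 10
pos_z_7 = 1.5
radius_7 = 1
pos_x_8 = 7
pos_y_8 = 5.5
pos_z_8 = 1
width_8 = 3.5
depth_8 = 3.5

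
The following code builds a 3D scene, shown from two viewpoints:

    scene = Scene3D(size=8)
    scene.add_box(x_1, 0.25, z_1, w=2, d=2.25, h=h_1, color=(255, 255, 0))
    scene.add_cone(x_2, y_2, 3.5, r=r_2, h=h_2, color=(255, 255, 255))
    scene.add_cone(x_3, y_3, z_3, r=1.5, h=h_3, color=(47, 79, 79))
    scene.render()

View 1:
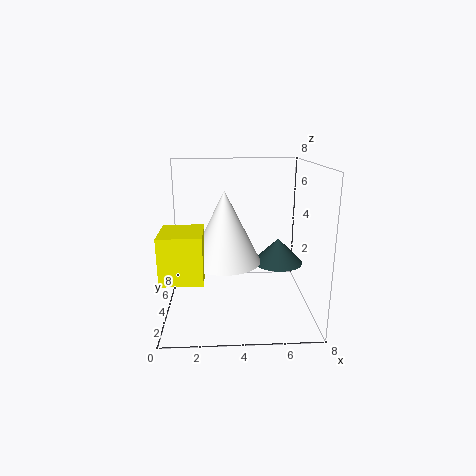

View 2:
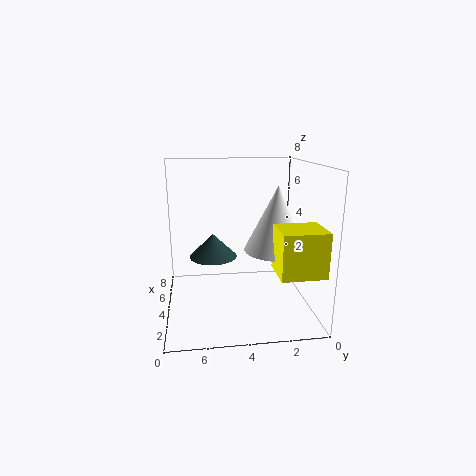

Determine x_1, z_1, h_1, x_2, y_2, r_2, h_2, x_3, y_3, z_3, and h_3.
x_1 = 0.25; z_1 = 3; h_1 = 2.25; x_2 = 3.25; y_2 = 2; r_2 = 1.75; h_2 = 3.5; x_3 = 6.5; y_3 = 5.25; z_3 = 2; h_3 = 1.5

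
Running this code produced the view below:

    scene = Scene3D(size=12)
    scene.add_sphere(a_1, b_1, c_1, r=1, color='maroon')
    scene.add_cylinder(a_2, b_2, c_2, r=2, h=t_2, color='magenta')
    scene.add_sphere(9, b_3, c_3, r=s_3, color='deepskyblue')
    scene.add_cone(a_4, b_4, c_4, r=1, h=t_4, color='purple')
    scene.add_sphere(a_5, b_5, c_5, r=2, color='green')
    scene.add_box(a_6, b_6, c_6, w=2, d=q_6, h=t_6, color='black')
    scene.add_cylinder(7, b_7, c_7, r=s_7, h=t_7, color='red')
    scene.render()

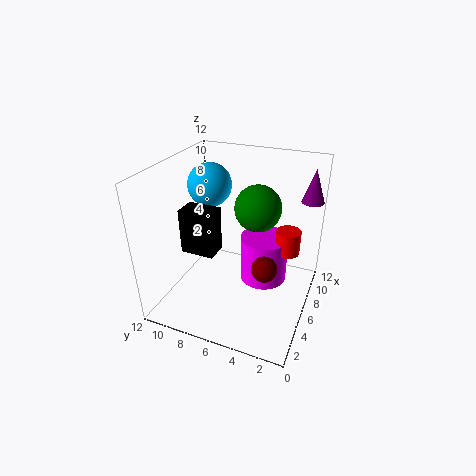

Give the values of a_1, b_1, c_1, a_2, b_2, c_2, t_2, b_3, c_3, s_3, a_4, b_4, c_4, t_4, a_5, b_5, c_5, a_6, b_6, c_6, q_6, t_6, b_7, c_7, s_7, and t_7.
a_1 = 4, b_1 = 3, c_1 = 5, a_2 = 7, b_2 = 4, c_2 = 2, t_2 = 4, b_3 = 10, c_3 = 9, s_3 = 2, a_4 = 11, b_4 = 1, c_4 = 8, t_4 = 3, a_5 = 8, b_5 = 5, c_5 = 8, a_6 = 5, b_6 = 8, c_6 = 4, q_6 = 3, t_6 = 4, b_7 = 2, c_7 = 5, s_7 = 1, t_7 = 2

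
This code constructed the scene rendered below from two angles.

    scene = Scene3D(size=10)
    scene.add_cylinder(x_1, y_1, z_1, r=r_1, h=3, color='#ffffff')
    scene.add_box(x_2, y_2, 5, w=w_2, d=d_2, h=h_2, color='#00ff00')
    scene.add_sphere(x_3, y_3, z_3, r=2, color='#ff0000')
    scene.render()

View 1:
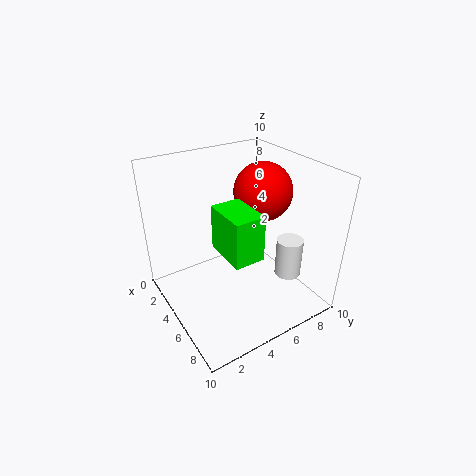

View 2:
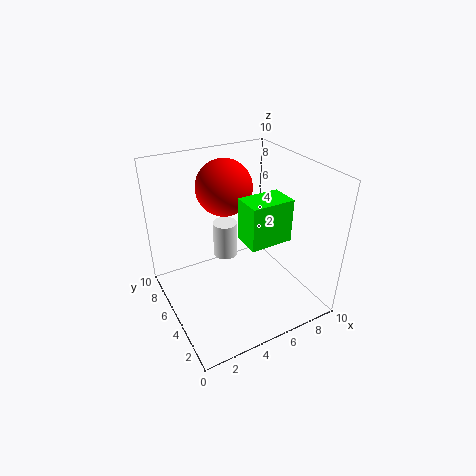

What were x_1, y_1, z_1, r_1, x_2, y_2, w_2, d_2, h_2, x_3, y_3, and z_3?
x_1 = 6; y_1 = 9; z_1 = 1; r_1 = 1; x_2 = 5; y_2 = 3; w_2 = 3; d_2 = 2; h_2 = 3; x_3 = 5; y_3 = 7; z_3 = 8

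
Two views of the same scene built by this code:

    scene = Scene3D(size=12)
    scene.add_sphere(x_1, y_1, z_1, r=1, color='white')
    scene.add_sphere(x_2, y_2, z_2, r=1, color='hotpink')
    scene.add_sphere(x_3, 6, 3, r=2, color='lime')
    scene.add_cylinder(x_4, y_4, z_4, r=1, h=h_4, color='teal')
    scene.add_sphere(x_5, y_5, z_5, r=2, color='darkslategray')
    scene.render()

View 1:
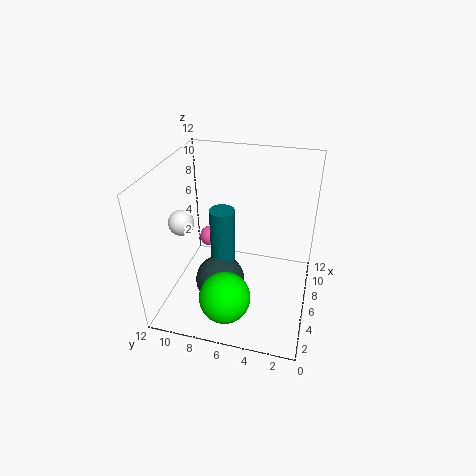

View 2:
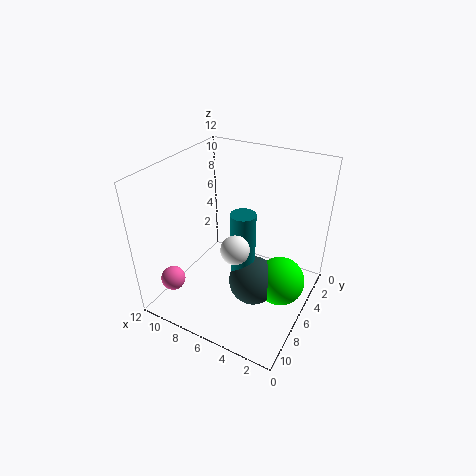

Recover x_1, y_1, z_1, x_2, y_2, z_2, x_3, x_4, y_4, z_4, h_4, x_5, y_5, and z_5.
x_1 = 4
y_1 = 10
z_1 = 8
x_2 = 10
y_2 = 10
z_2 = 3
x_3 = 2
x_4 = 5
y_4 = 7
z_4 = 3
h_4 = 6
x_5 = 4
y_5 = 7
z_5 = 3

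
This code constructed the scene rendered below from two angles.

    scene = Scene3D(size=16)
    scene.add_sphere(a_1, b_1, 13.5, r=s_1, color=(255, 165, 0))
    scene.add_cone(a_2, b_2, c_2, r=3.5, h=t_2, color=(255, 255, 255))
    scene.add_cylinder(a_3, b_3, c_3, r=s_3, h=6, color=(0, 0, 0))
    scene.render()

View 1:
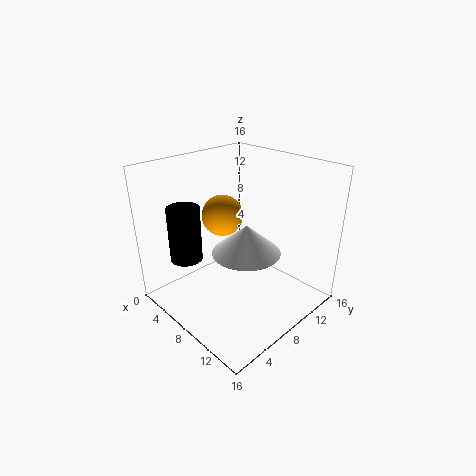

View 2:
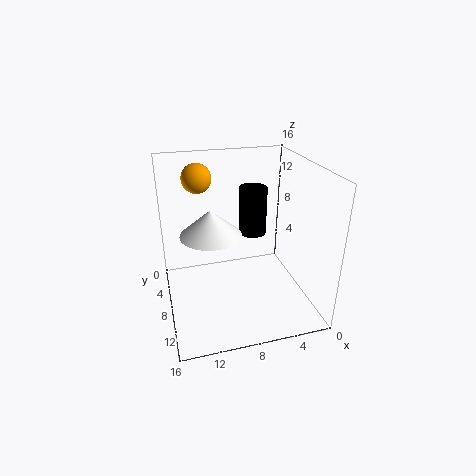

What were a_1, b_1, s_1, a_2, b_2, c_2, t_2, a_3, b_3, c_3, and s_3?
a_1 = 11.5
b_1 = 2.75
s_1 = 1.75
a_2 = 10.75
b_2 = 6.5
c_2 = 8
t_2 = 3
a_3 = 4.75
b_3 = 3.25
c_3 = 6
s_3 = 1.75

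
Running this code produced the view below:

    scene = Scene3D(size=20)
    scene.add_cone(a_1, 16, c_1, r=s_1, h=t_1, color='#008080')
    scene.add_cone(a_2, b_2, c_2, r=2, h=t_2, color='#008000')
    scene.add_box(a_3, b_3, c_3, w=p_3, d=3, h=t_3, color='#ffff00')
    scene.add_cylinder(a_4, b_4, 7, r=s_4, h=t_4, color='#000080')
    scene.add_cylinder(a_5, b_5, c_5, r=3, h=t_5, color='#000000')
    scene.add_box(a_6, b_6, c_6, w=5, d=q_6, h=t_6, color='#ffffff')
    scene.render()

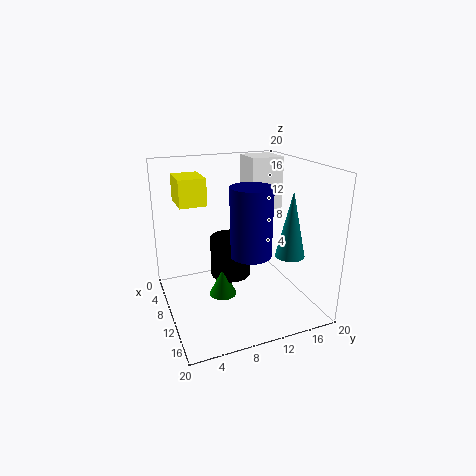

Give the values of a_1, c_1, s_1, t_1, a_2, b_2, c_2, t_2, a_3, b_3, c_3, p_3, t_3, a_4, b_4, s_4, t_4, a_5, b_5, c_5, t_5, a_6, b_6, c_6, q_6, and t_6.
a_1 = 14
c_1 = 8
s_1 = 2
t_1 = 9
a_2 = 9
b_2 = 8
c_2 = 1
t_2 = 4
a_3 = 12
b_3 = 1
c_3 = 17
p_3 = 4
t_3 = 3
a_4 = 10
b_4 = 12
s_4 = 3
t_4 = 10
a_5 = 7
b_5 = 10
c_5 = 3
t_5 = 6
a_6 = 1
b_6 = 14
c_6 = 12
q_6 = 5
t_6 = 8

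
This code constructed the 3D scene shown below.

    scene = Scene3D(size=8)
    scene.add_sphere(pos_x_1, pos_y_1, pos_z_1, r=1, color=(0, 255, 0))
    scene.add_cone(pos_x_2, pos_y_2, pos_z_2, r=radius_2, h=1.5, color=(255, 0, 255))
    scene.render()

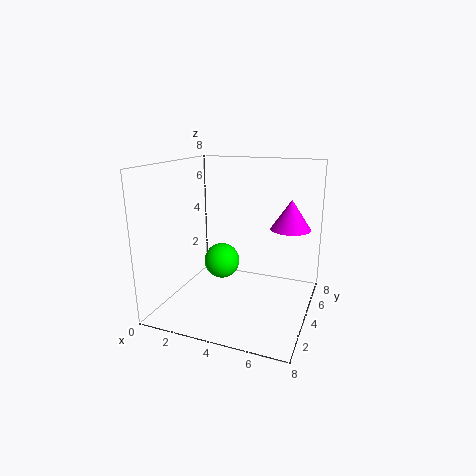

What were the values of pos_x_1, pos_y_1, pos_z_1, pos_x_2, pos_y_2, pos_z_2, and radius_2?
pos_x_1 = 3
pos_y_1 = 4
pos_z_1 = 2.5
pos_x_2 = 7
pos_y_2 = 3.5
pos_z_2 = 5
radius_2 = 1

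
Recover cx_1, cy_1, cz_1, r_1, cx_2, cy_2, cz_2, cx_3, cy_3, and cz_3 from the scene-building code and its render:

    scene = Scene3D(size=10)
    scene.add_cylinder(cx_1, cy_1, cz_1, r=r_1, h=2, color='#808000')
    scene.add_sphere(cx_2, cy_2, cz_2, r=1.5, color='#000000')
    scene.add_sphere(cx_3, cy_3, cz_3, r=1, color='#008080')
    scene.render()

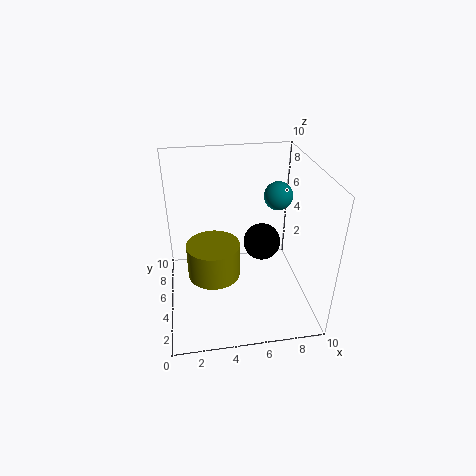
cx_1 = 3; cy_1 = 1.5; cz_1 = 5; r_1 = 1.5; cx_2 = 7.5; cy_2 = 8; cz_2 = 2.5; cx_3 = 8; cy_3 = 6; cz_3 = 7.5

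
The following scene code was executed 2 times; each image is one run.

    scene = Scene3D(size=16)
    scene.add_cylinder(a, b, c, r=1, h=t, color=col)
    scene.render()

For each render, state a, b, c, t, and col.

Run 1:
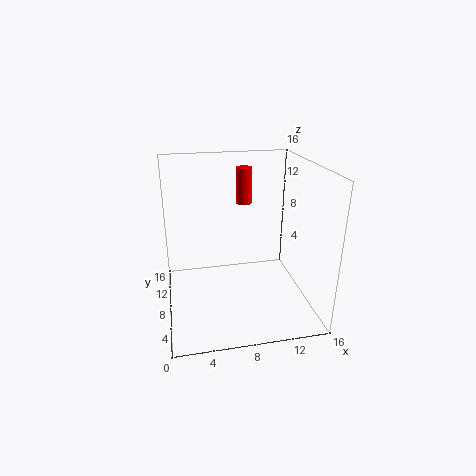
a = 10
b = 14
c = 10
t = 4.5
col = 'red'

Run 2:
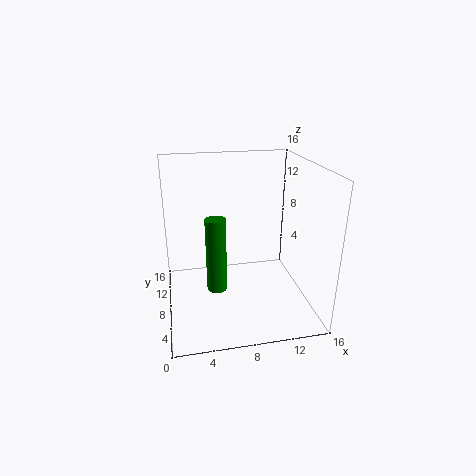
a = 5
b = 4
c = 4.5
t = 7.5
col = 'green'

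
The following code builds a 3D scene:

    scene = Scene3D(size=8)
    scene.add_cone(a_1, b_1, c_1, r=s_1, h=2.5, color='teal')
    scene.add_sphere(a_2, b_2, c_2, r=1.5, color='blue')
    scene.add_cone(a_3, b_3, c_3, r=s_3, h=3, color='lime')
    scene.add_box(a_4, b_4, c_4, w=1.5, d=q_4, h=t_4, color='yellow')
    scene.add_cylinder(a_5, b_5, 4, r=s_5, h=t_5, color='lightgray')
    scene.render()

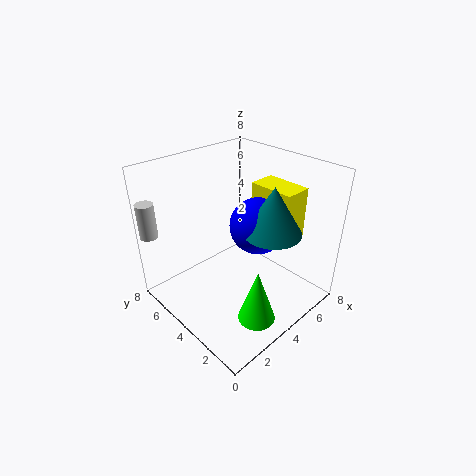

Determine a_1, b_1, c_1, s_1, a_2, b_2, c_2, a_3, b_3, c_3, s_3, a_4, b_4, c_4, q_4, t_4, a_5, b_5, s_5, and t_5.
a_1 = 4.5; b_1 = 2; c_1 = 5; s_1 = 1.5; a_2 = 4.5; b_2 = 3; c_2 = 5; a_3 = 3; b_3 = 1.5; c_3 = 0.5; s_3 = 1; a_4 = 5; b_4 = 1.5; c_4 = 4; q_4 = 2.5; t_4 = 3; a_5 = 0.5; b_5 = 7.5; s_5 = 0.5; t_5 = 2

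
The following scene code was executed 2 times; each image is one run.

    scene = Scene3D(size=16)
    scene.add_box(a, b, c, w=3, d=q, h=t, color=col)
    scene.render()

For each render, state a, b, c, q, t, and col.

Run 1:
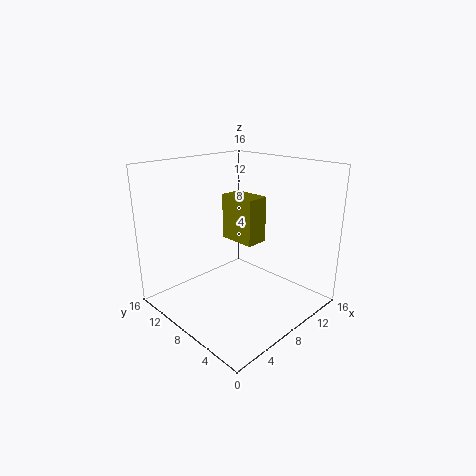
a = 12, b = 10, c = 5, q = 5, t = 6, col = 'olive'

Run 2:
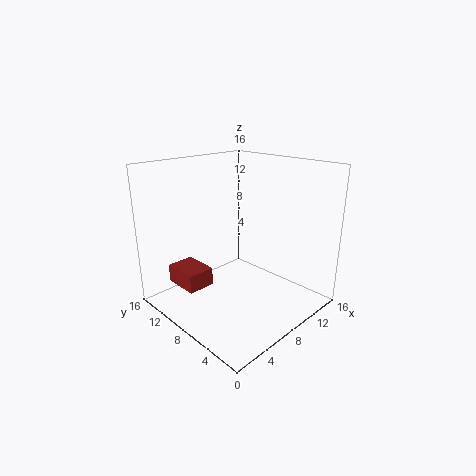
a = 2, b = 9, c = 3, q = 4, t = 2, col = 'brown'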